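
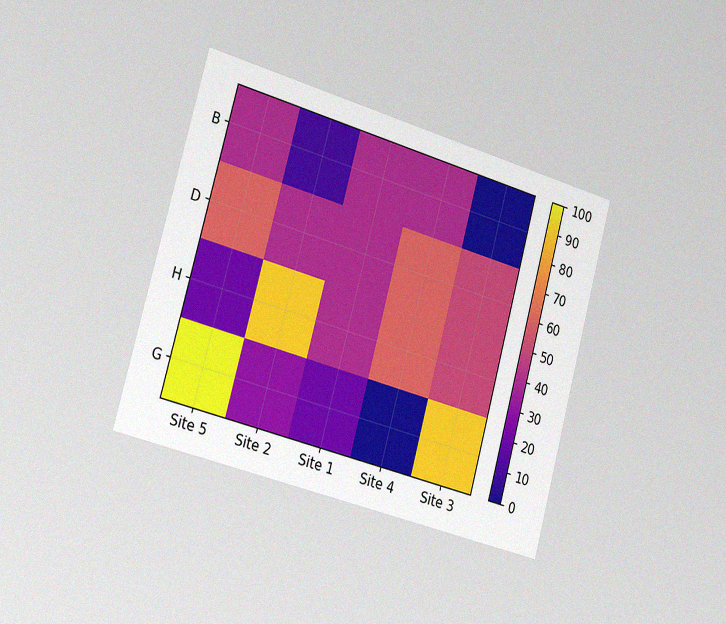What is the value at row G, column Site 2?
The chart is tilted about 15° clockwise and viewed slightly from the left, with some photo noise. Matching cell (G, Site 2) against the colorbar gives 30.

30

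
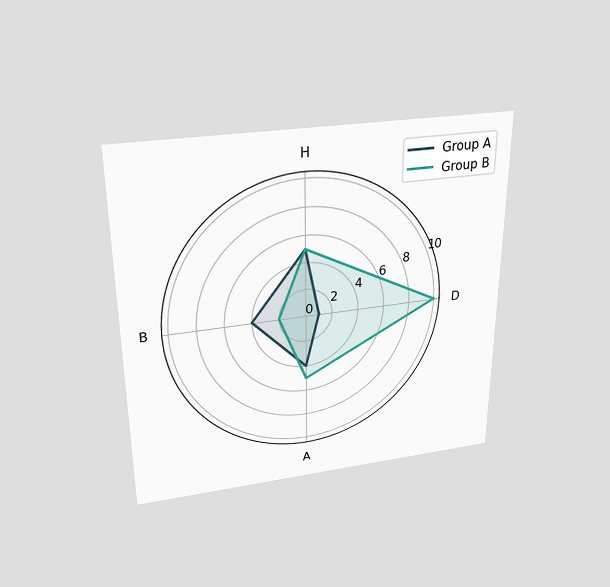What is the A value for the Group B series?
The chart is viewed slightly from above. On the A axis, Group B reaches 5.

5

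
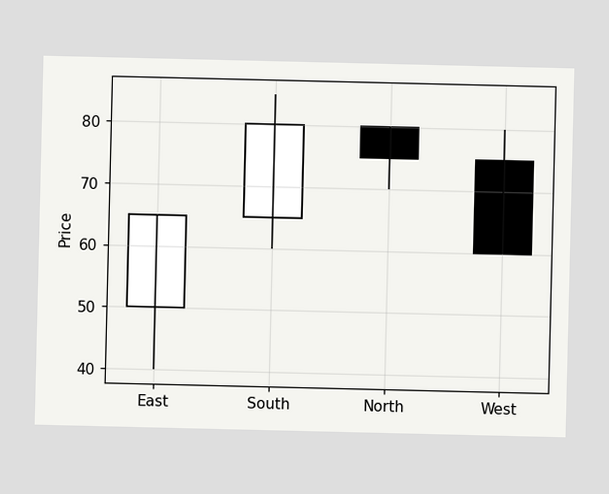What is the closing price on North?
The North candle closes at 75.

75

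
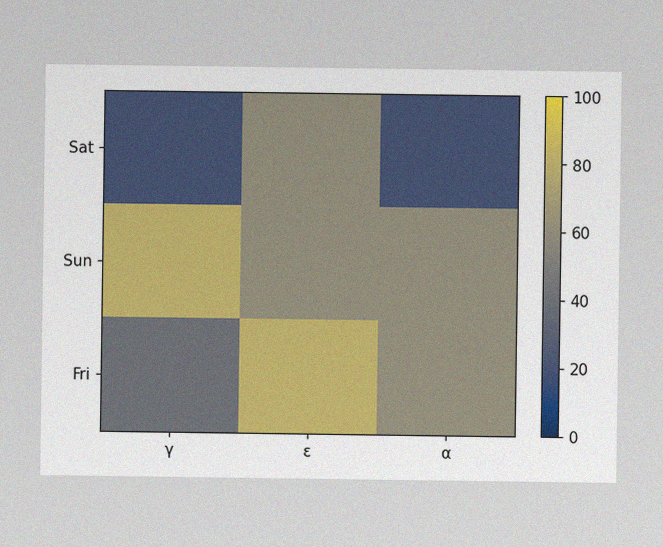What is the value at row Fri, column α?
The image has some photo noise and uneven lighting. Matching cell (Fri, α) against the colorbar gives 60.

60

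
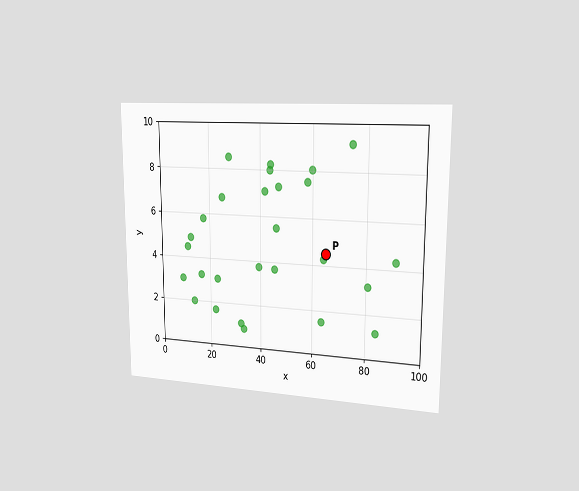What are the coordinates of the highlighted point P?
The chart is viewed slightly from the right. Following the gridlines from P to each axis, P sits at (65, 4.5).

(65, 4.5)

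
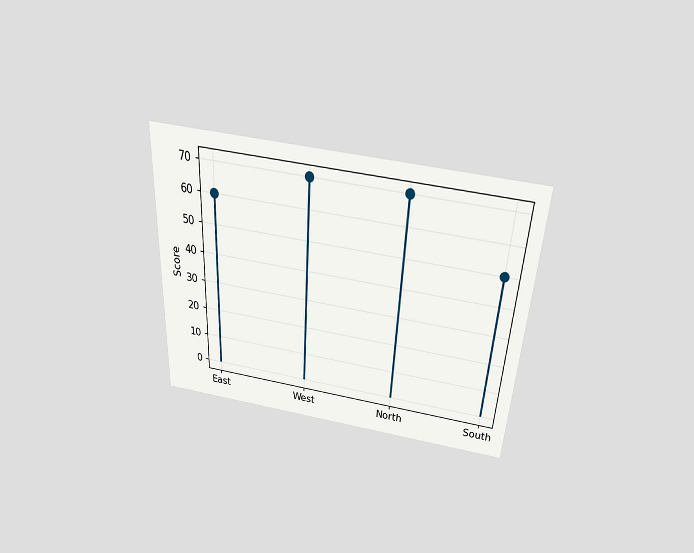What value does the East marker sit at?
The chart is tilted about 3° clockwise and viewed slightly from above. The East marker sits at 60.

60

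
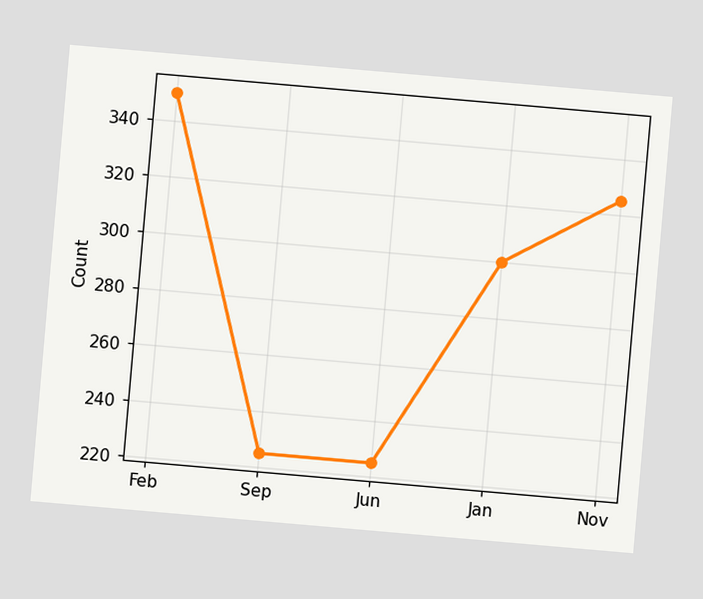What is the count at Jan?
The chart is tilted about 5° clockwise. At Jan, the line is at 300.

300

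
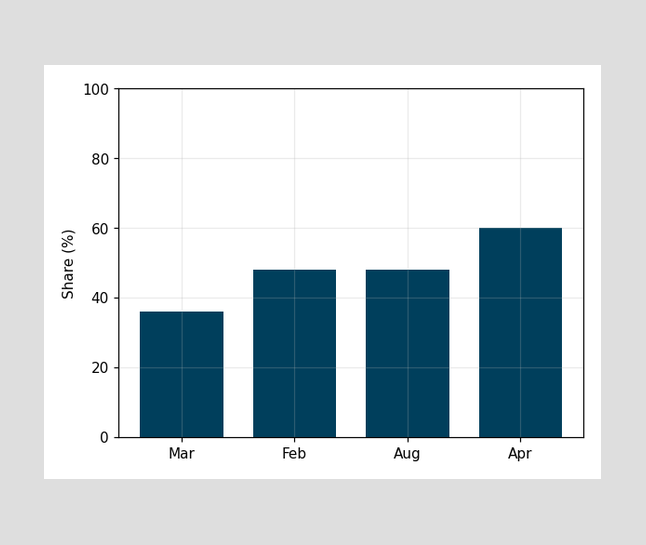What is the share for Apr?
60%

Reading along the chart's y-axis, the Apr bar reaches 60%.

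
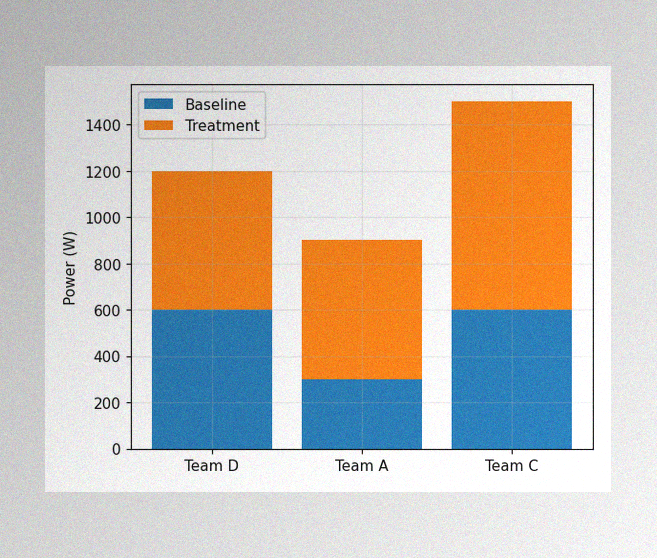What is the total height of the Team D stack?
1200W

The image has some photo noise and uneven lighting. The Team D stack's top reaches 1200W on the y-axis.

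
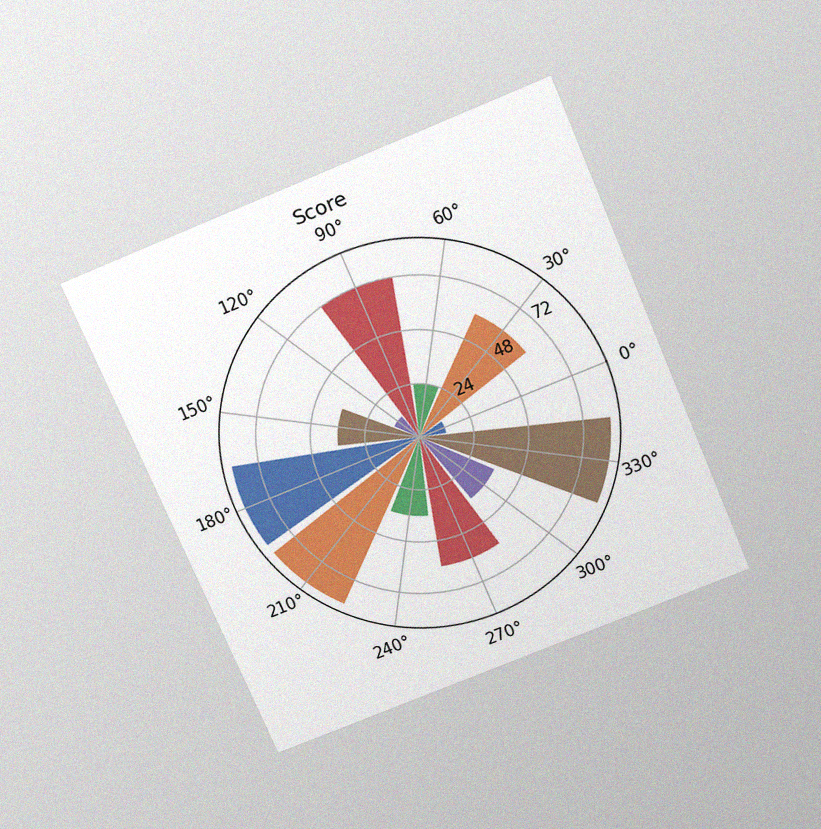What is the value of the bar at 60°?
24

The chart is tilted about 23° counter-clockwise and viewed slightly from above, with some photo noise. The bar at 60° reaches 24 on the radial axis.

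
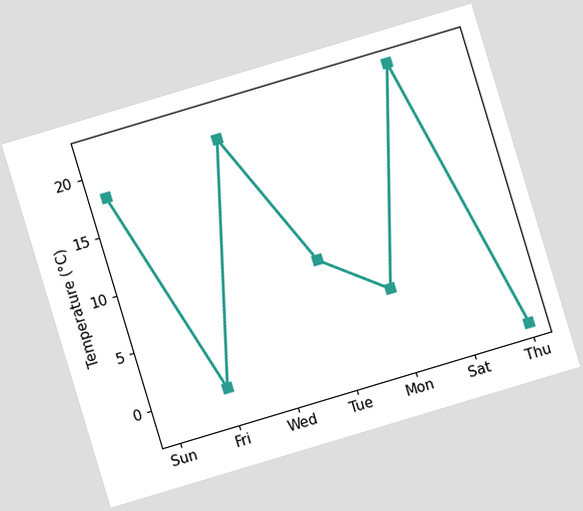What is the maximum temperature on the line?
22°C

The chart is tilted about 17° counter-clockwise. The highest point is at Sat, and reading across to the y-axis gives 22°C.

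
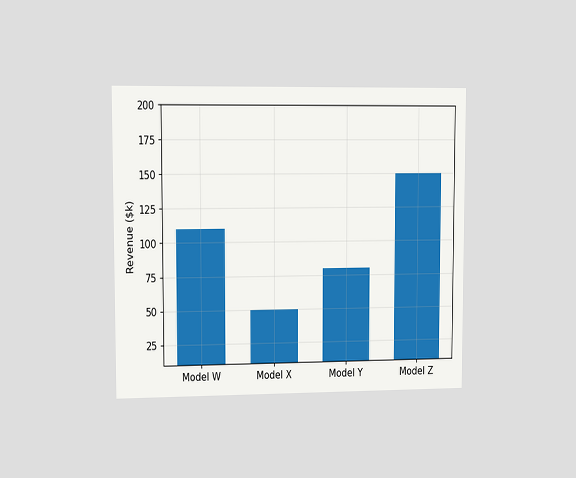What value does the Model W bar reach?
The chart is viewed slightly from the left. Reading along the chart's y-axis, the Model W bar reaches $110k.

$110k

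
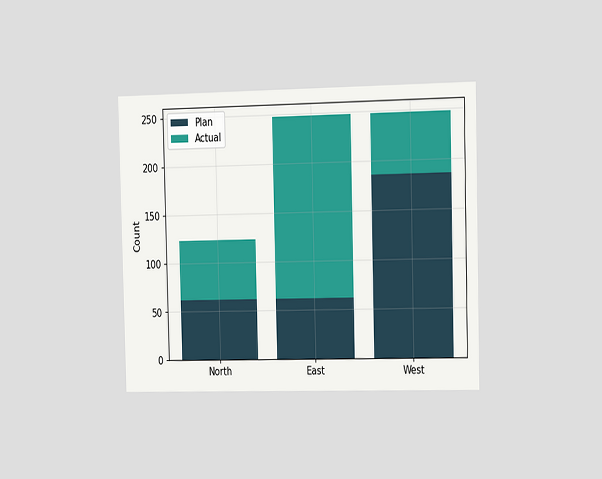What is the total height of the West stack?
248

The chart is viewed slightly from the right. The West stack's top reaches 248 on the y-axis.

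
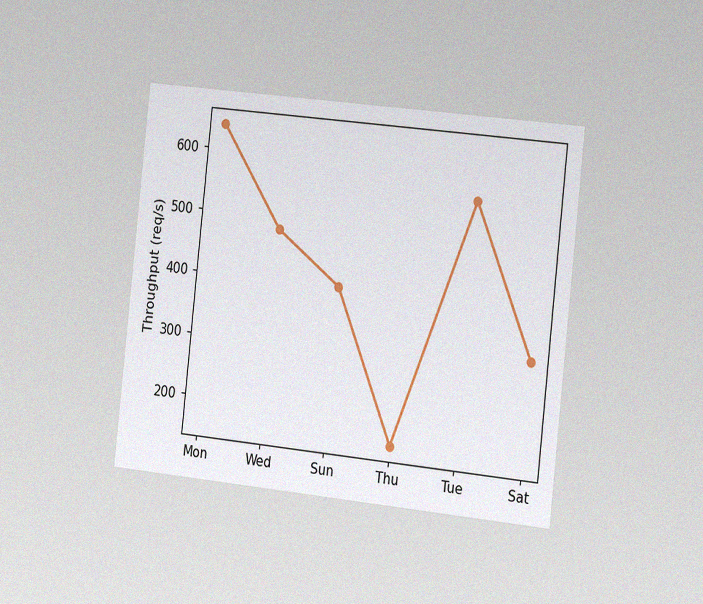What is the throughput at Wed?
480req/s

The chart is tilted about 6° clockwise and viewed slightly from the right, with some photo noise. At Wed, the line is at 480req/s.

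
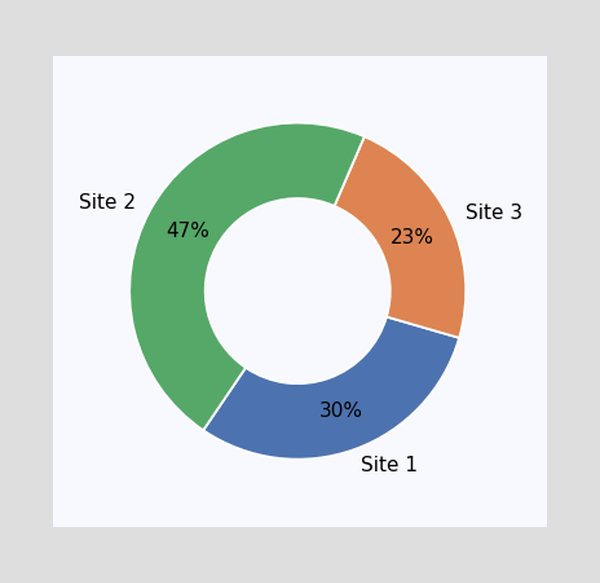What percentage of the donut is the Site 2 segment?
The Site 2 segment takes up 47% of the ring.

47%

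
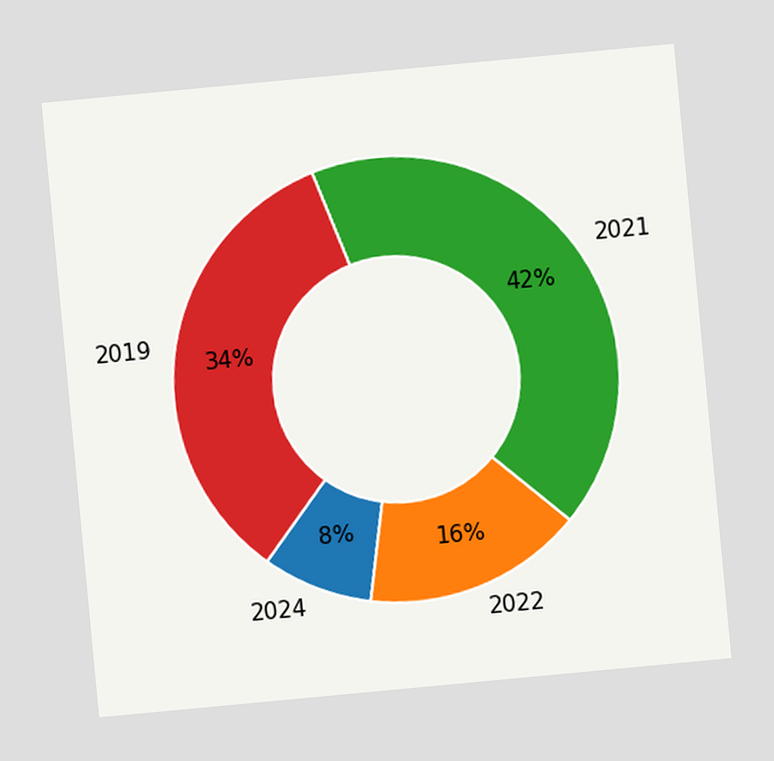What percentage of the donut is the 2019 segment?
34%

The chart is tilted about 5° counter-clockwise. The 2019 segment takes up 34% of the ring.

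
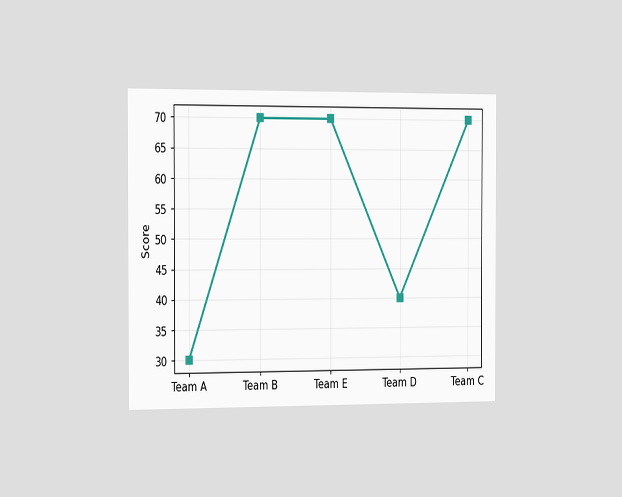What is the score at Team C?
The chart is viewed slightly from the left. At Team C, the line is at 70.

70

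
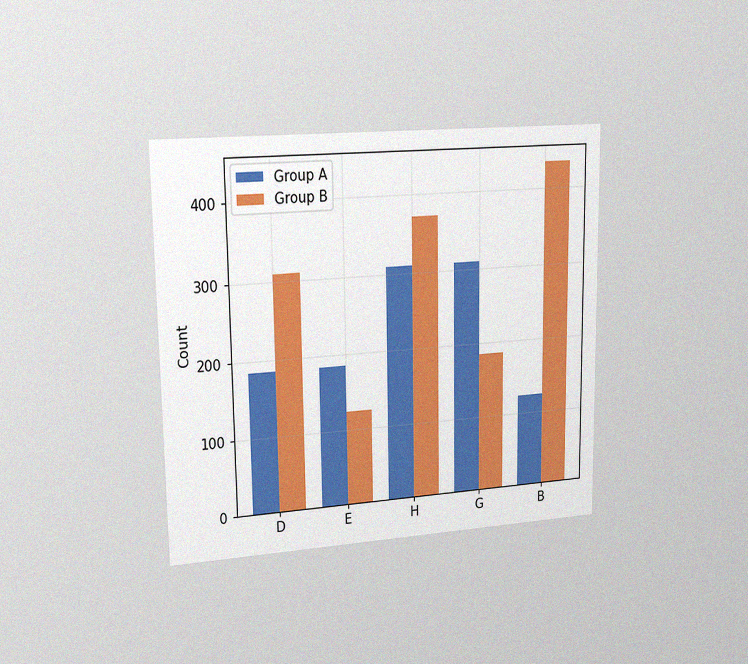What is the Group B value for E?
124

The chart is viewed slightly from the left, with some photo noise. The Group B bar at E reaches 124 on the y-axis.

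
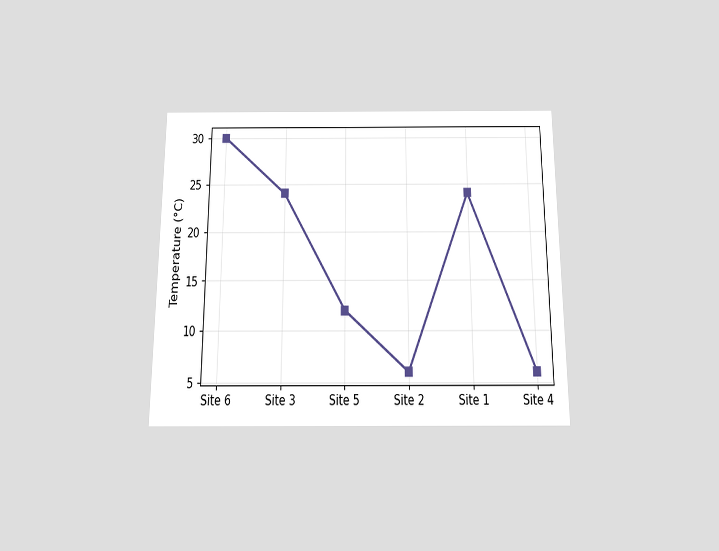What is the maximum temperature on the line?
30°C

The chart is viewed slightly from below. The highest point is at Site 6, and reading across to the y-axis gives 30°C.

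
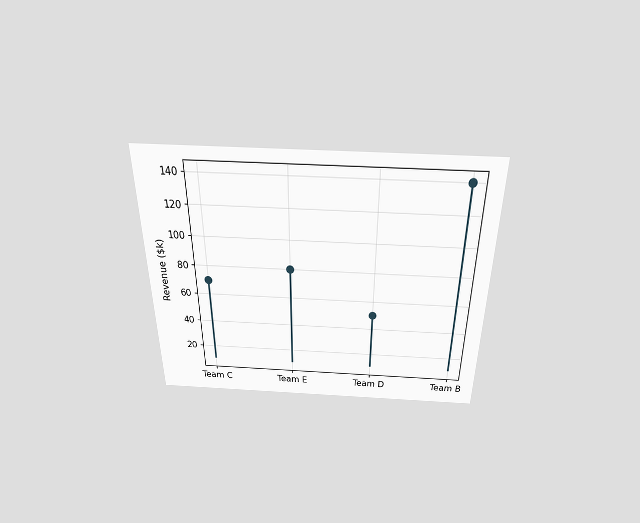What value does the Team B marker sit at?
The chart is viewed slightly from above. The Team B marker sits at $140k.

$140k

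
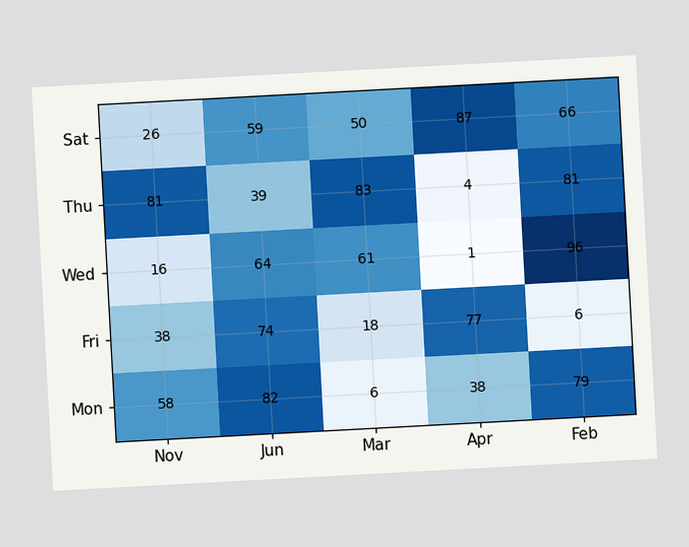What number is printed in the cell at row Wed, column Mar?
61

The chart is tilted about 3° counter-clockwise. The (Wed, Mar) cell reads 61.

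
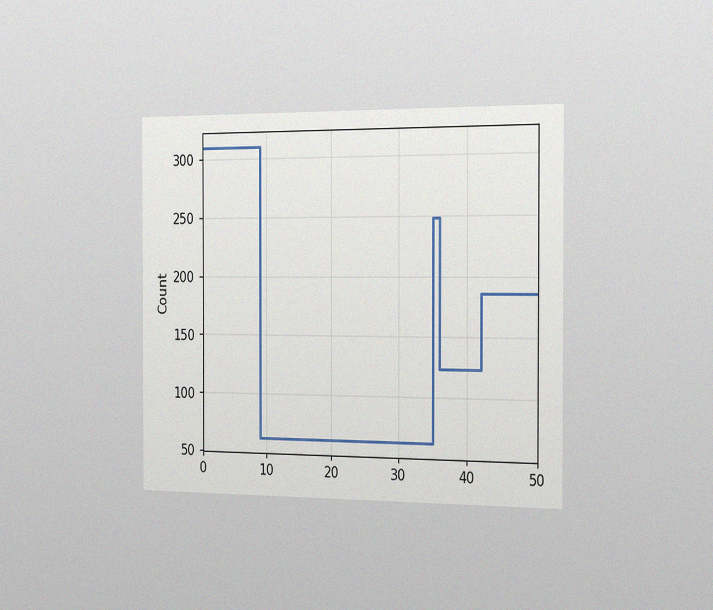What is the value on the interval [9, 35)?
The chart is viewed slightly from the right, with some photo noise. On [9, 35) the step sits at 62.

62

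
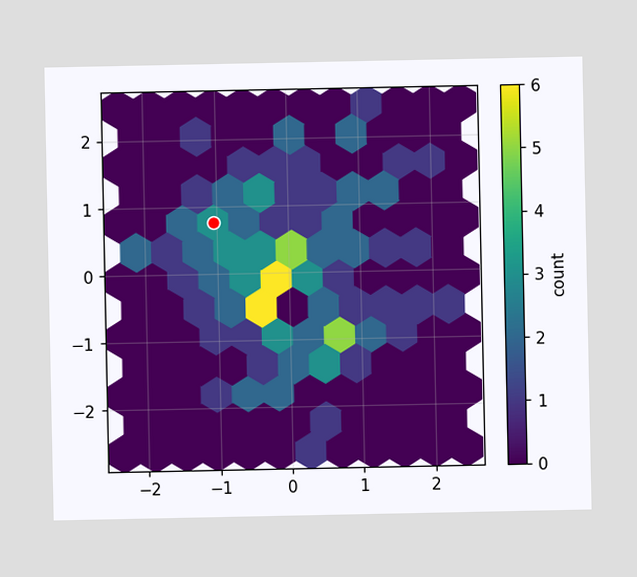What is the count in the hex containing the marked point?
The marked hex reads 3 on the colorbar.

3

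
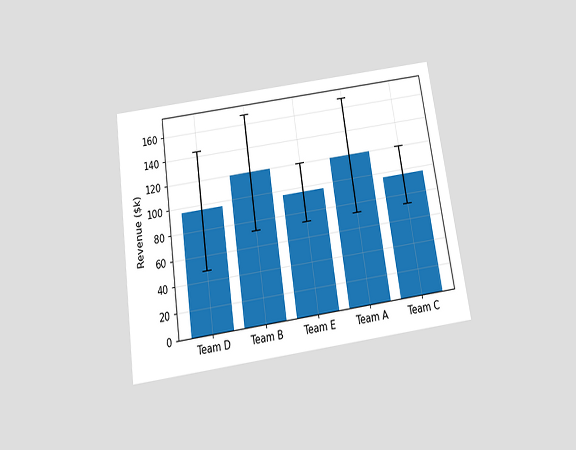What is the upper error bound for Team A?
$168k

The chart is tilted about 8° counter-clockwise and viewed slightly from below. The Team A bar's upper whisker reaches $168k.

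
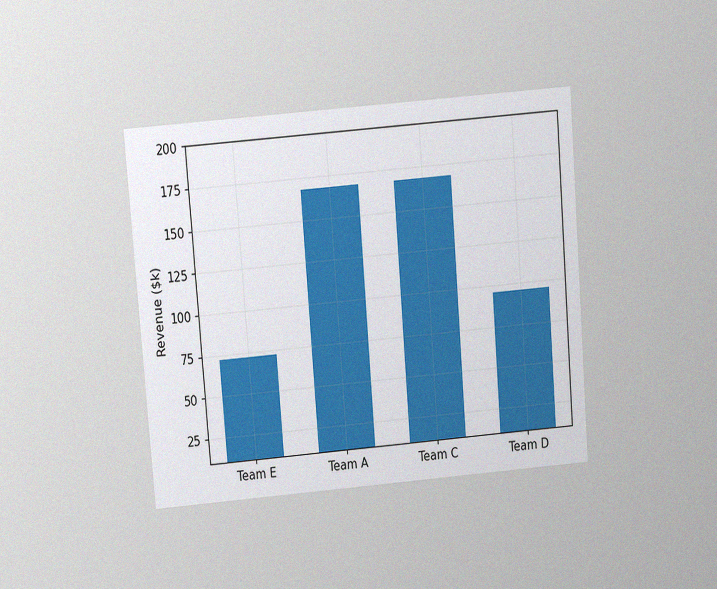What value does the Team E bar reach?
The chart is tilted about 5° counter-clockwise and viewed slightly from above, with some photo noise. Reading along the chart's y-axis, the Team E bar reaches $72k.

$72k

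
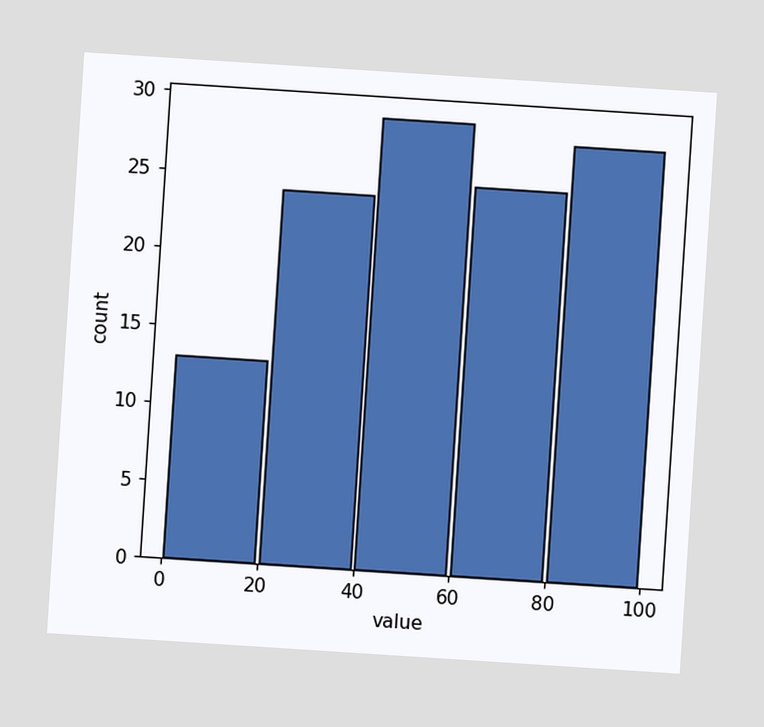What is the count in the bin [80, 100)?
The chart is tilted about 4° clockwise. The [80, 100) bin has height 28.

28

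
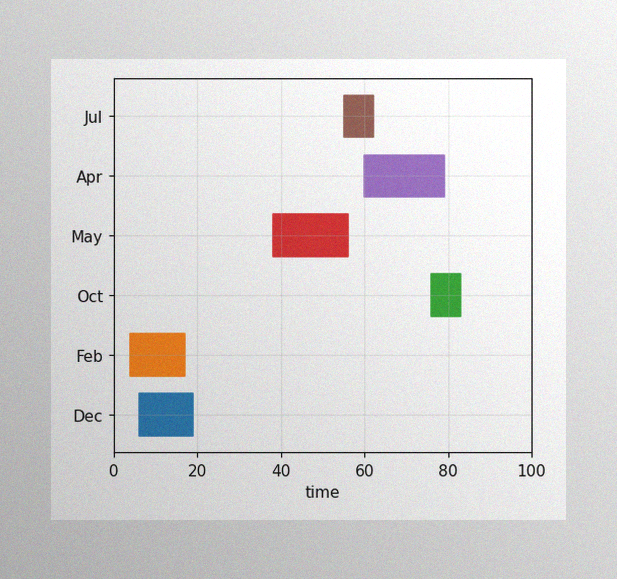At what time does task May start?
38

The image has some photo noise and uneven lighting. The May bar begins at t=38.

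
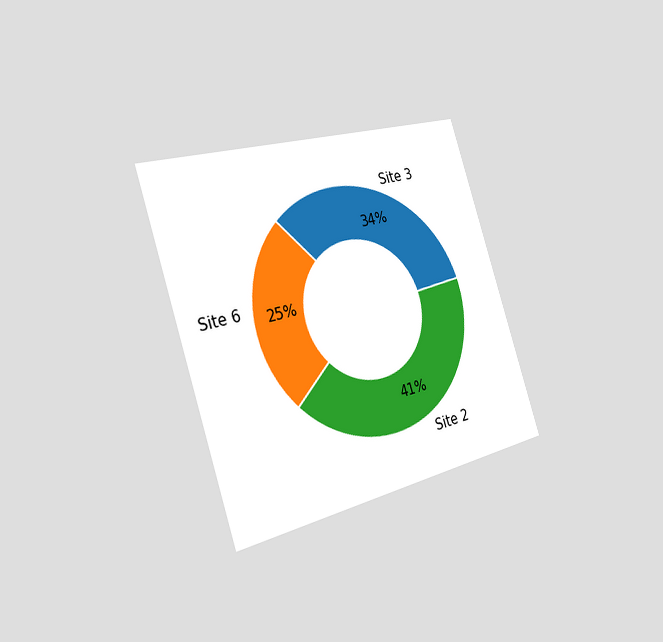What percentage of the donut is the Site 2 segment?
The chart is tilted about 18° counter-clockwise and viewed slightly from the left. The Site 2 segment takes up 41% of the ring.

41%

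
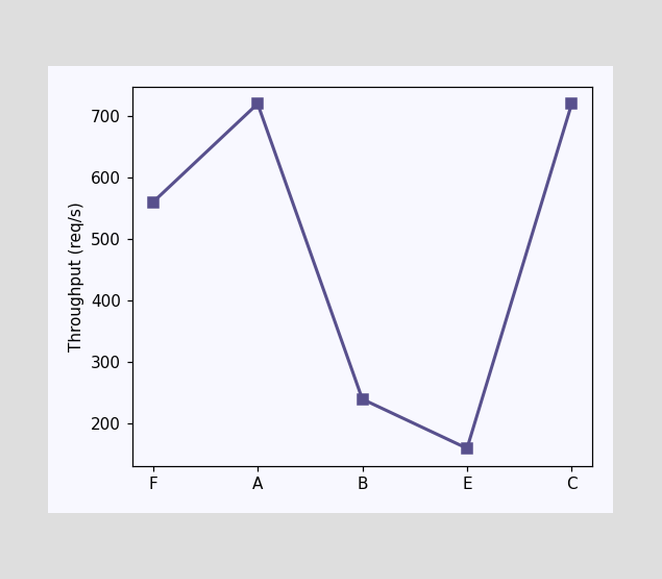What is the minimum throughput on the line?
The lowest point is at E, and reading across to the y-axis gives 160req/s.

160req/s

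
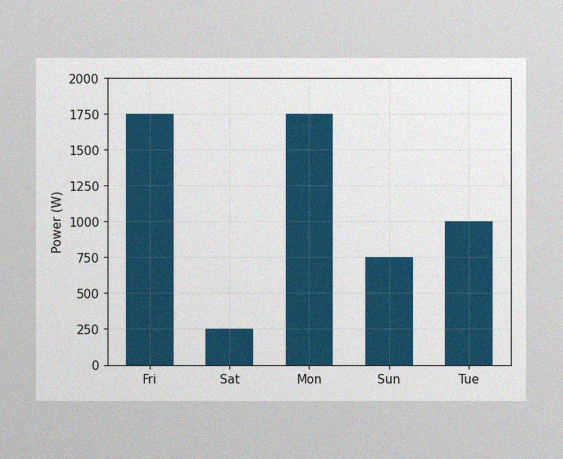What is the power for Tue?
1000W

The image has some photo noise and uneven lighting. Reading along the chart's y-axis, the Tue bar reaches 1000W.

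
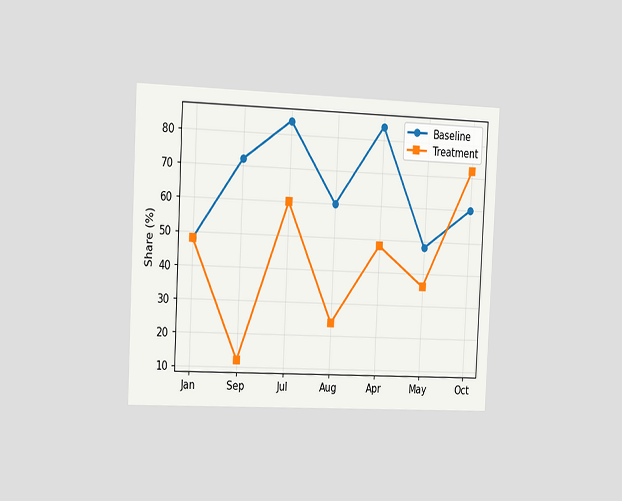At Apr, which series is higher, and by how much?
The chart is tilted about 3° clockwise and viewed slightly from the left. At Apr, Baseline sits above the other line by 36%.

Baseline, by 36%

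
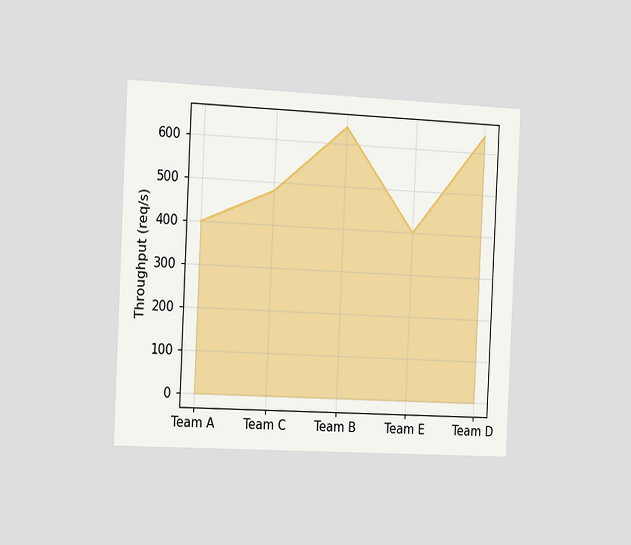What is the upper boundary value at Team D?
The chart is tilted about 3° clockwise and viewed slightly from the left. At Team D the upper boundary is at 640req/s.

640req/s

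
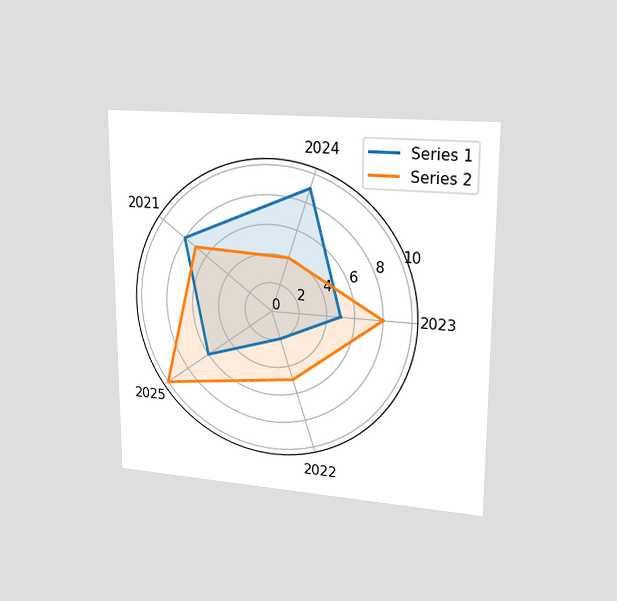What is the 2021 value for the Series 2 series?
The chart is viewed slightly from the right. On the 2021 axis, Series 2 reaches 7.

7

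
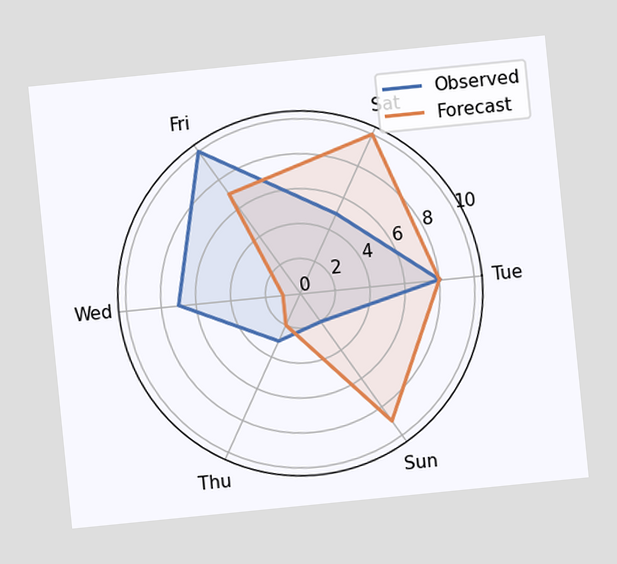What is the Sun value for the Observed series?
The chart is tilted about 6° counter-clockwise. On the Sun axis, Observed reaches 2.

2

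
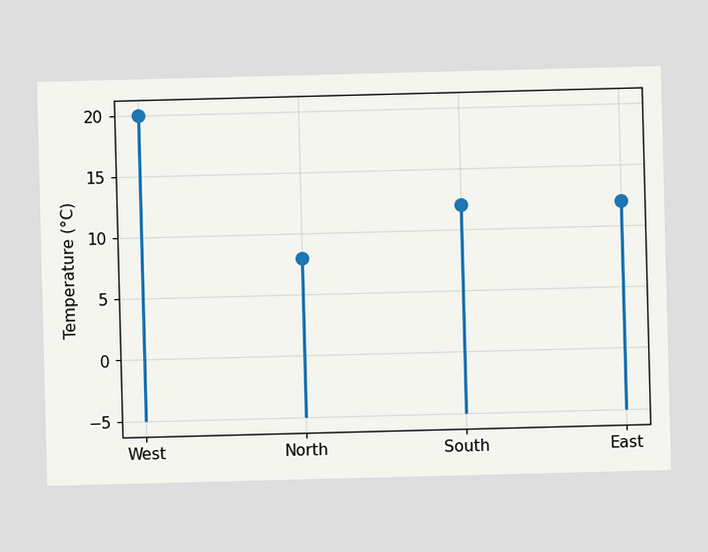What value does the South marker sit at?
12°C

The South marker sits at 12°C.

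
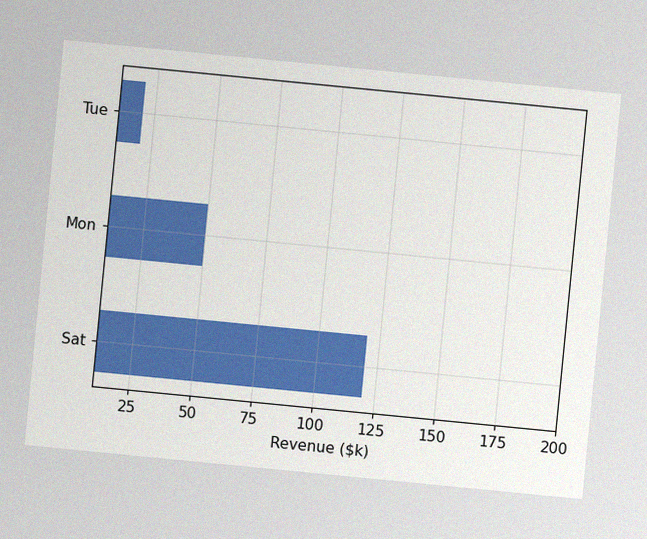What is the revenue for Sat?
The chart is tilted about 6° clockwise, with some photo noise. Reading along the chart's x-axis, the Sat bar reaches $120k.

$120k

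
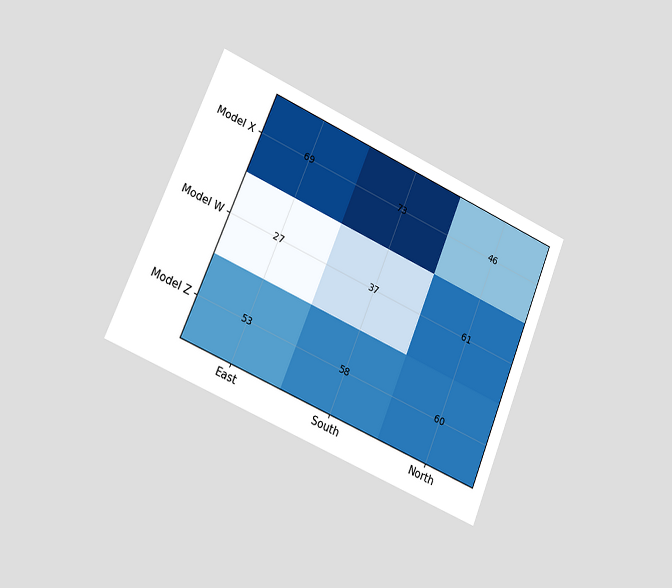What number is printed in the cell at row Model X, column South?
73

The chart is tilted about 23° clockwise and viewed slightly from the left. The (Model X, South) cell reads 73.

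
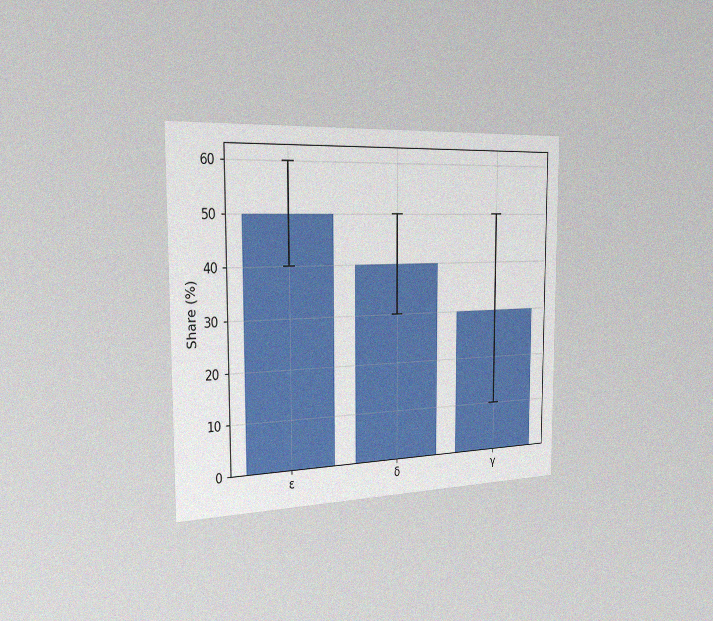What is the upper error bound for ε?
The chart is viewed slightly from the left, with some photo noise. The ε bar's upper whisker reaches 60%.

60%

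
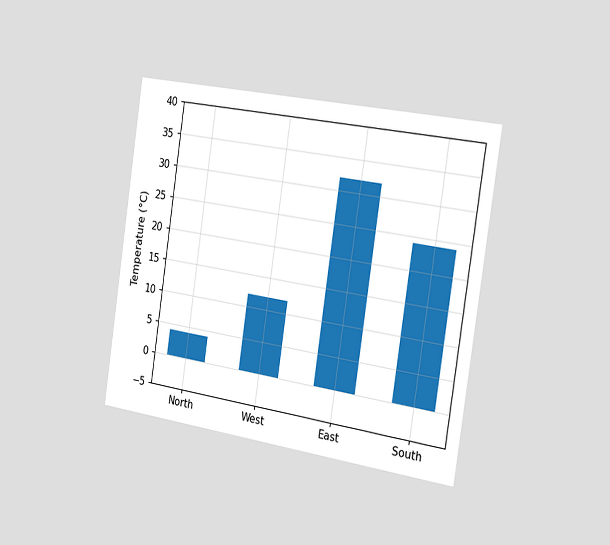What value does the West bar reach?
12°C

The chart is tilted about 8° clockwise and viewed slightly from the right. Reading along the chart's y-axis, the West bar reaches 12°C.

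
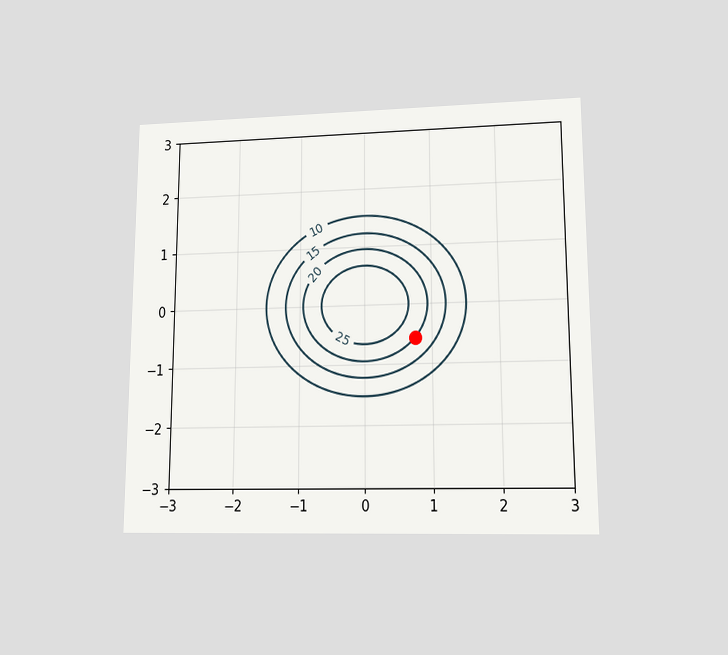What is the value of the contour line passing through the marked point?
The chart is viewed at a slight angle. The marked point sits on the contour labelled 20.

20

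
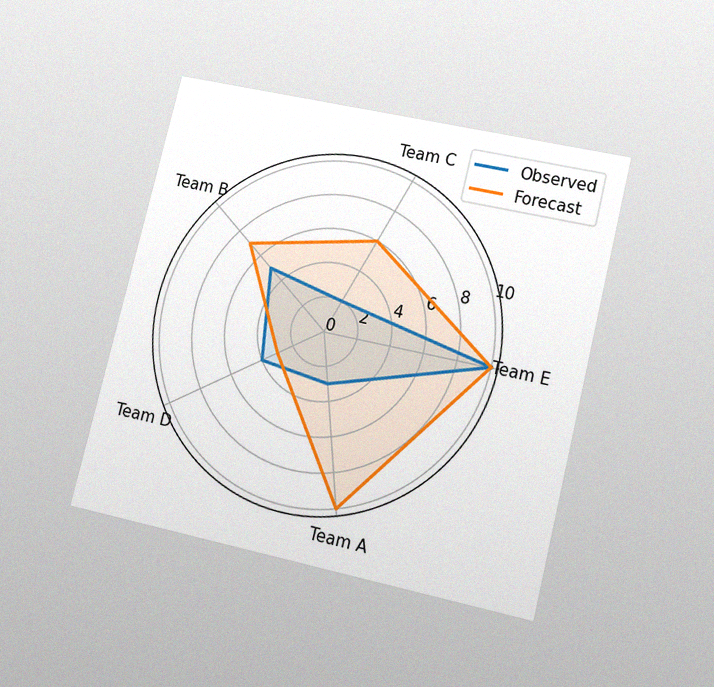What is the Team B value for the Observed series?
5

The chart is tilted about 14° clockwise and viewed at a slight angle, with some photo noise. On the Team B axis, Observed reaches 5.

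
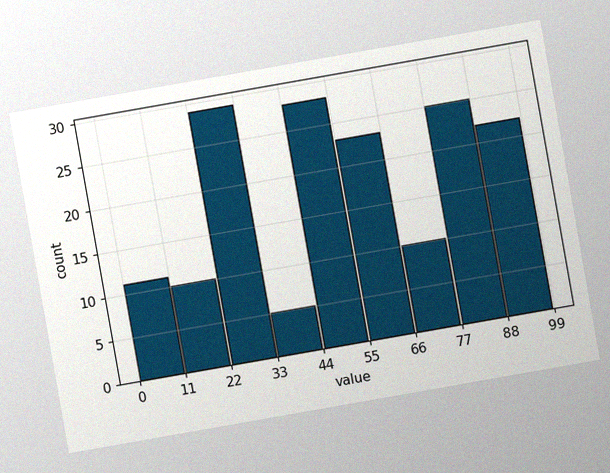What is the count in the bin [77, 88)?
The chart is tilted about 10° counter-clockwise, with some photo noise. The [77, 88) bin has height 25.

25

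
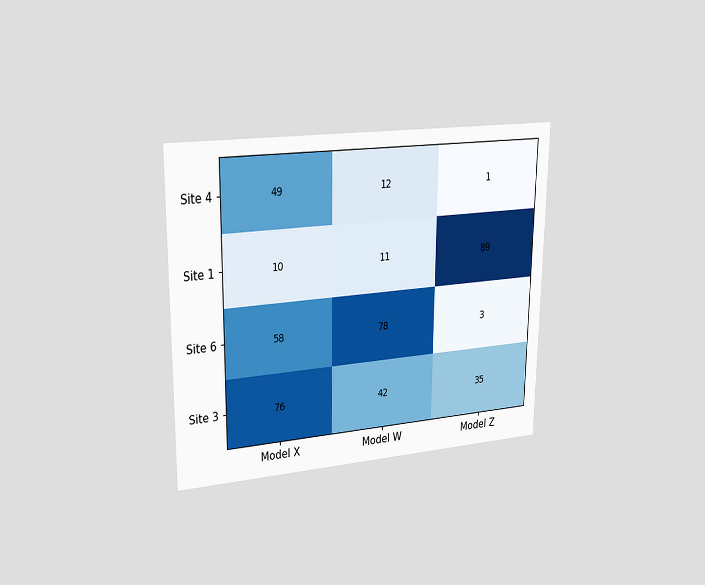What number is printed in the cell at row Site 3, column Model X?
76

The chart is viewed at a slight angle. The (Site 3, Model X) cell reads 76.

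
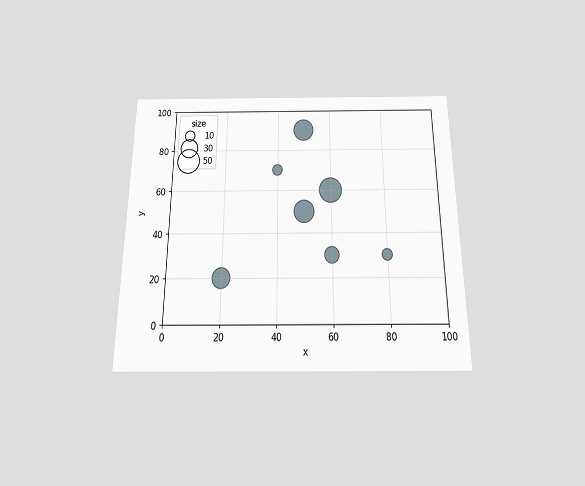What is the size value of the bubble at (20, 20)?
30

The chart is viewed slightly from below. Matching the bubble at (20, 20) against the size legend gives 30.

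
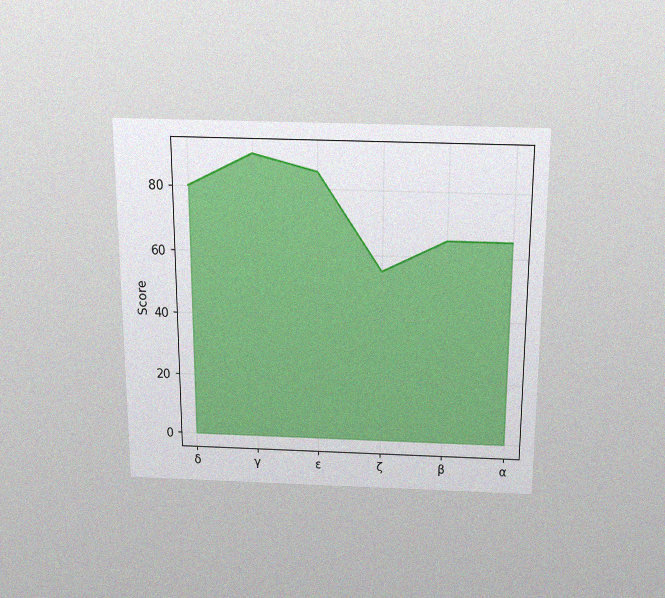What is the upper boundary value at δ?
The chart is viewed slightly from above, with some photo noise. At δ the upper boundary is at 80.

80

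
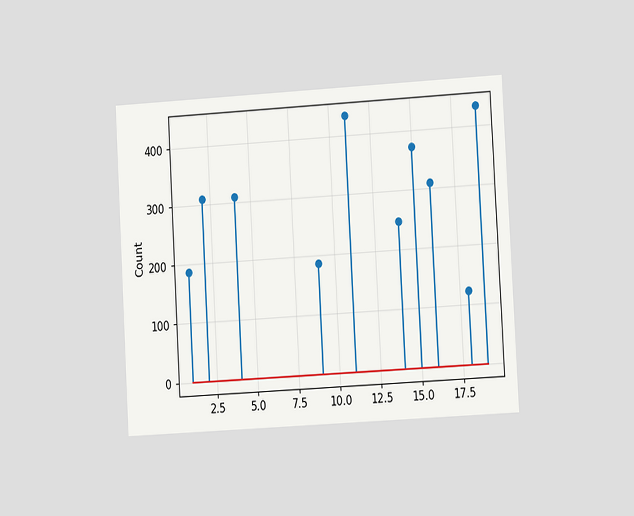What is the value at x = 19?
The chart is tilted about 3° counter-clockwise and viewed at a slight angle. The stem at x=19 reaches 434.

434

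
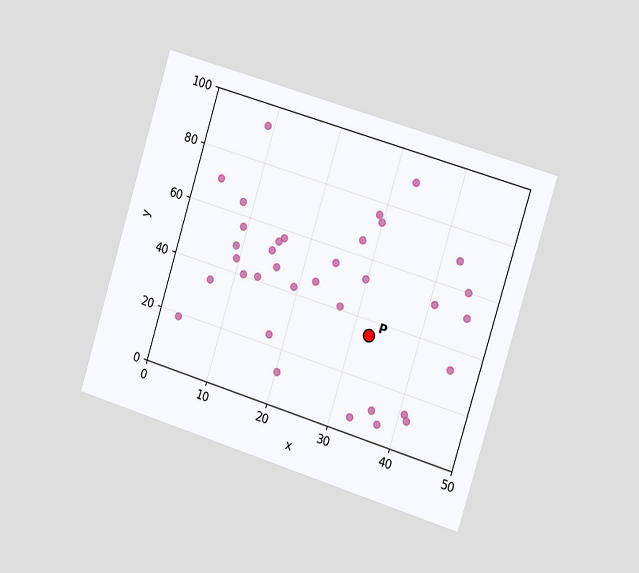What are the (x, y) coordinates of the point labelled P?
The chart is tilted about 17° clockwise and viewed slightly from the right. Following the gridlines from P to each axis, P sits at (32.5, 35).

(32.5, 35)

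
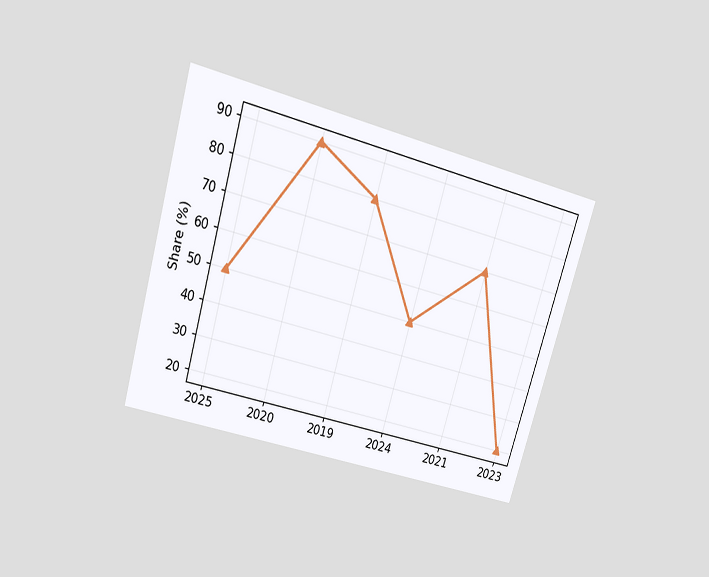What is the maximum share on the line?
90%

The chart is tilted about 16° clockwise and viewed slightly from above. The highest point is at 2020, and reading across to the y-axis gives 90%.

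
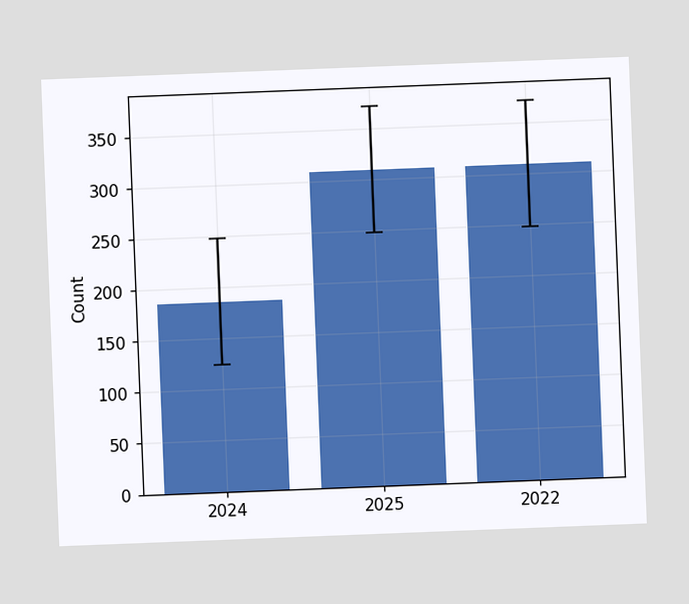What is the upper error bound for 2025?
The chart is tilted about 2° counter-clockwise. The 2025 bar's upper whisker reaches 372.

372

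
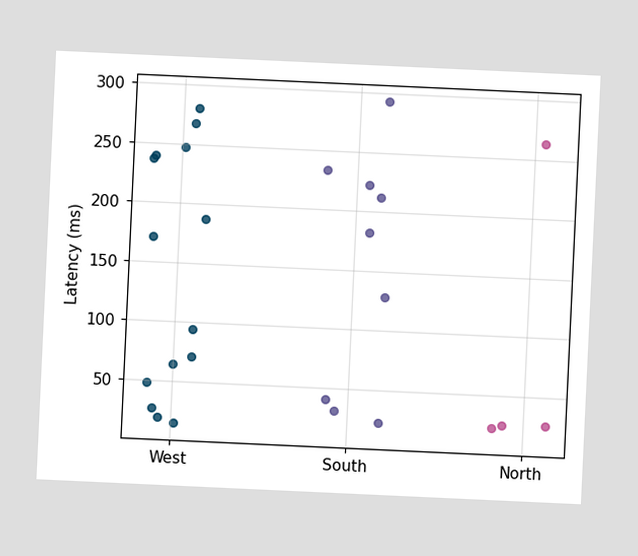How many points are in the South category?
The chart is tilted about 3° clockwise. Counting the markers in the South column gives 9.

9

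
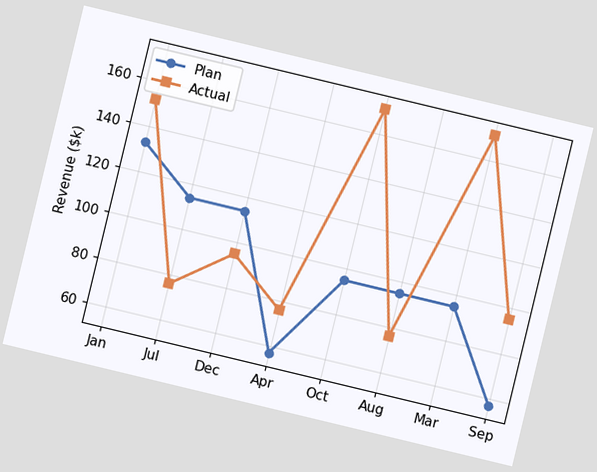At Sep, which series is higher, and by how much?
The chart is tilted about 14° clockwise. At Sep, Actual sits above the other line by $38k.

Actual, by $38k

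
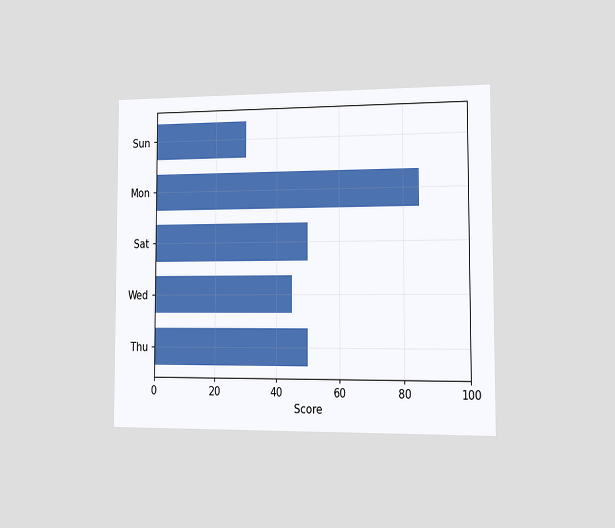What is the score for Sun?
The chart is viewed slightly from the right. Reading along the chart's x-axis, the Sun bar reaches 30.

30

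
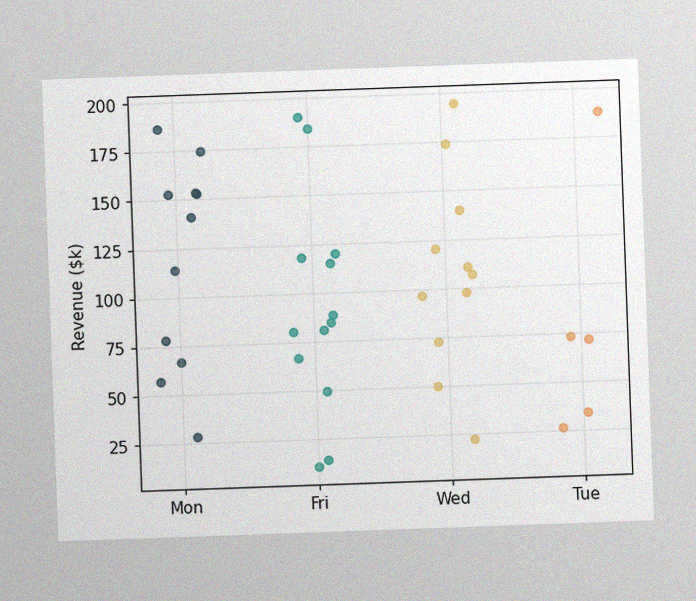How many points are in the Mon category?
The chart is tilted about 2° counter-clockwise, with some photo noise. Counting the markers in the Mon column gives 11.

11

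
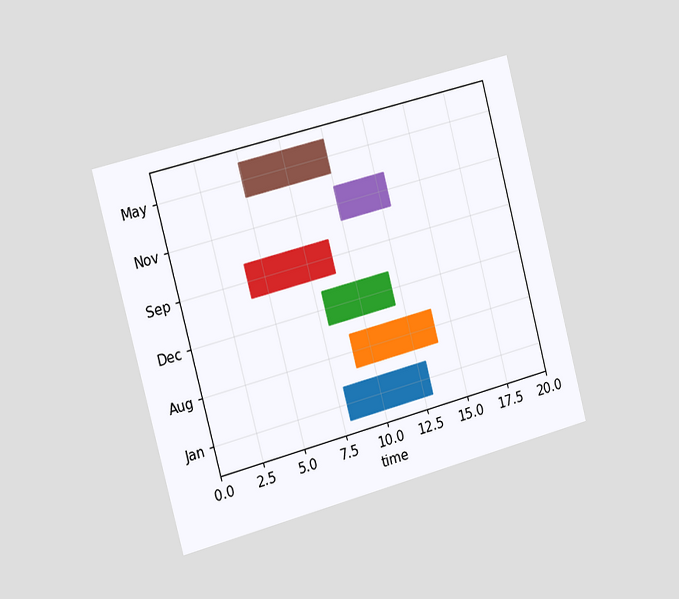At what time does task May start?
5

The chart is tilted about 15° counter-clockwise and viewed slightly from the left. The May bar begins at t=5.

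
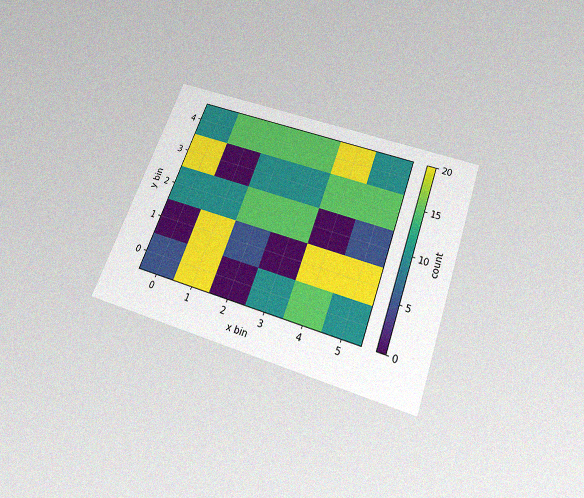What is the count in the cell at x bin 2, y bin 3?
10

The chart is tilted about 20° clockwise and viewed slightly from below, with some photo noise. Matching the cell (2, 3) against the colorbar gives 10.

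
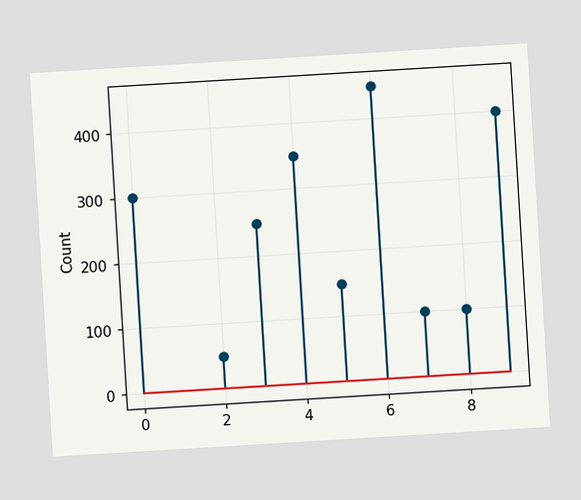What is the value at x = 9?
The chart is tilted about 3° counter-clockwise. The stem at x=9 reaches 400.

400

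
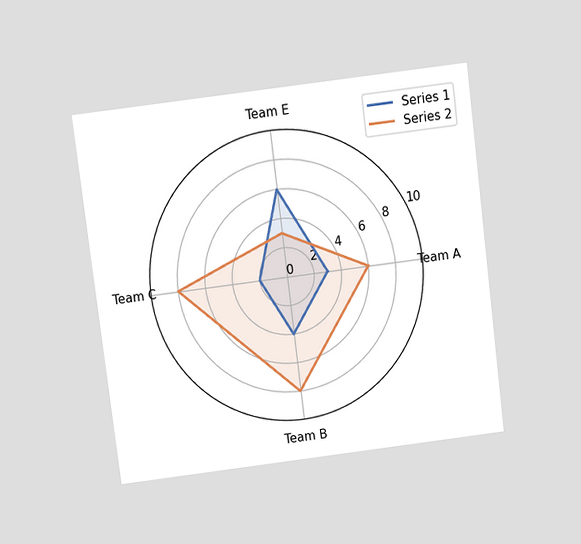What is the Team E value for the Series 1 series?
6

The chart is tilted about 7° counter-clockwise and viewed slightly from above. On the Team E axis, Series 1 reaches 6.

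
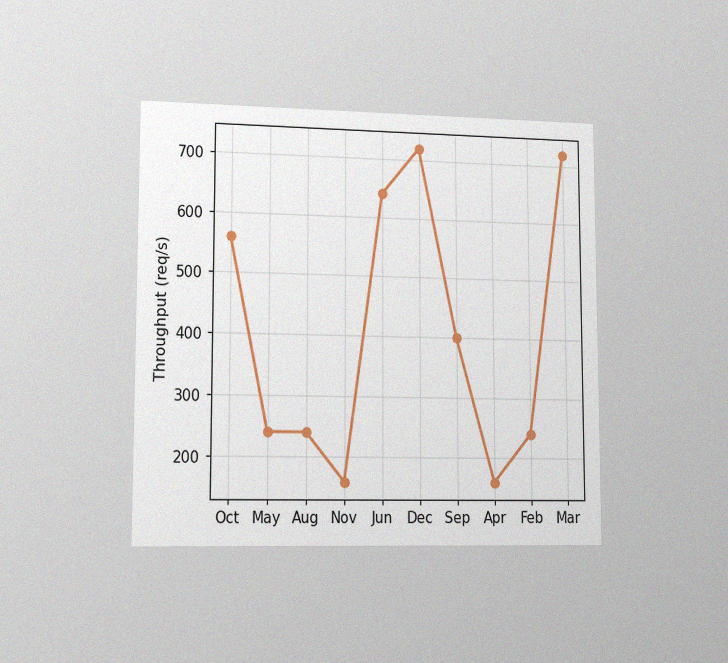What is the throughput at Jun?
640req/s

The chart is viewed slightly from the left, with some photo noise. At Jun, the line is at 640req/s.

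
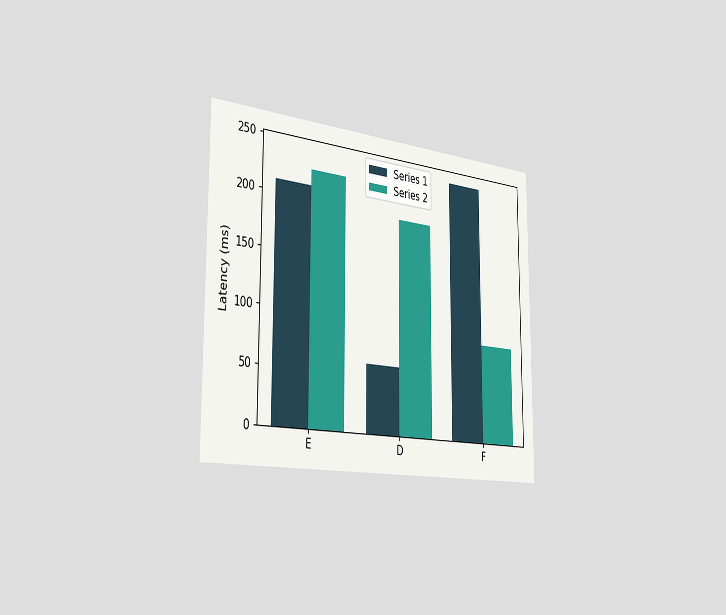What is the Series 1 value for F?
The chart is viewed slightly from the left. The Series 1 bar at F reaches 240ms on the y-axis.

240ms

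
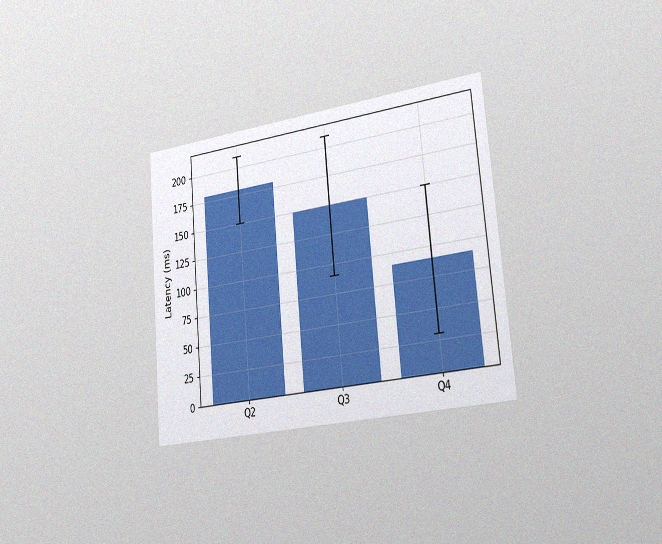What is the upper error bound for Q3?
The chart is tilted about 5° counter-clockwise and viewed slightly from the right, with some photo noise. The Q3 bar's upper whisker reaches 210ms.

210ms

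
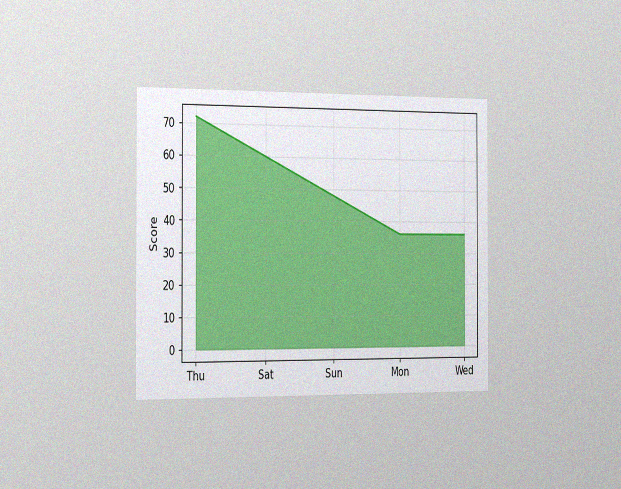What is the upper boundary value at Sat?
60

The chart is viewed slightly from the left, with some photo noise. At Sat the upper boundary is at 60.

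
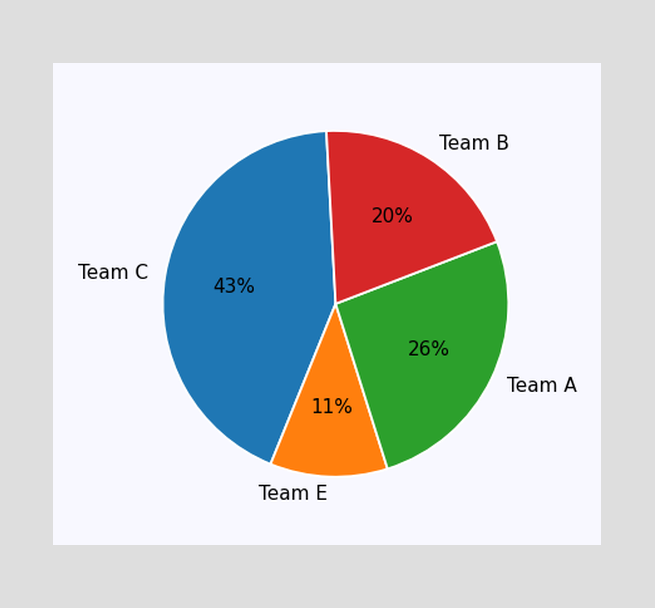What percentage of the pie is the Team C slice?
The Team C slice takes up 43% of the pie.

43%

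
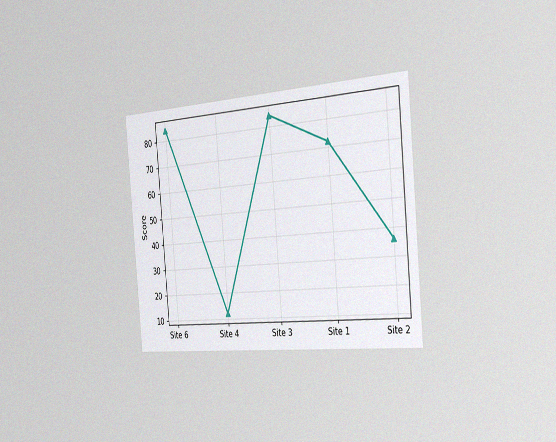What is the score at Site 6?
The chart is tilted about 5° counter-clockwise and viewed slightly from the right, with some photo noise. At Site 6, the line is at 84.

84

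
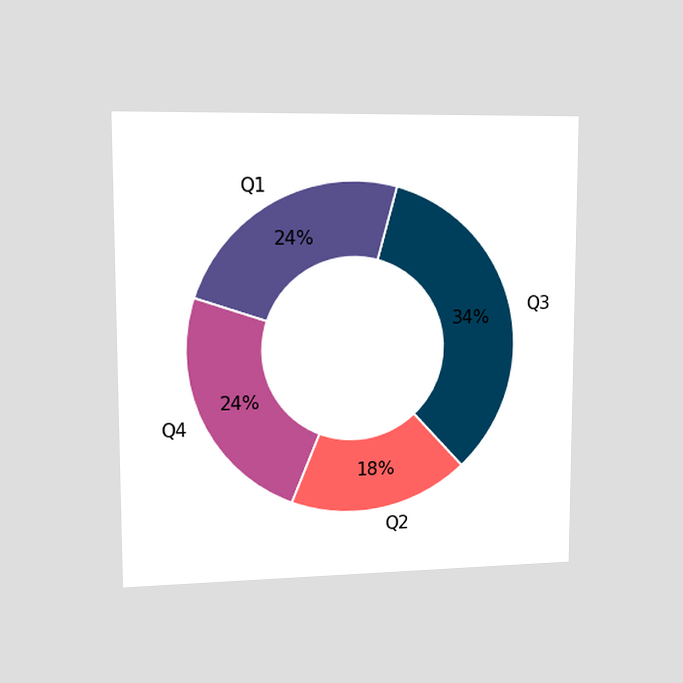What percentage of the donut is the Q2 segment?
The chart is viewed slightly from the left. The Q2 segment takes up 18% of the ring.

18%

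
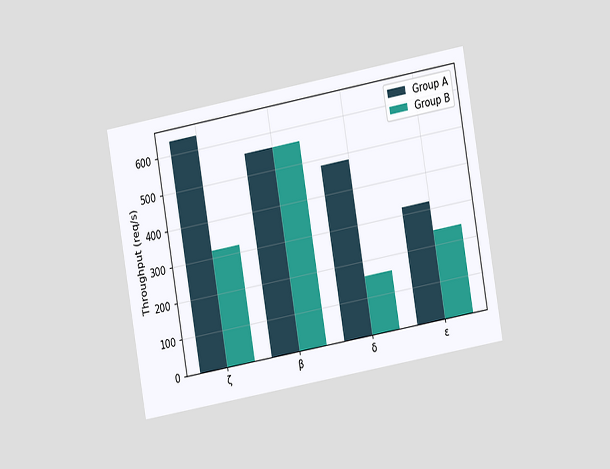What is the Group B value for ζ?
320req/s

The chart is tilted about 10° counter-clockwise and viewed slightly from the right. The Group B bar at ζ reaches 320req/s on the y-axis.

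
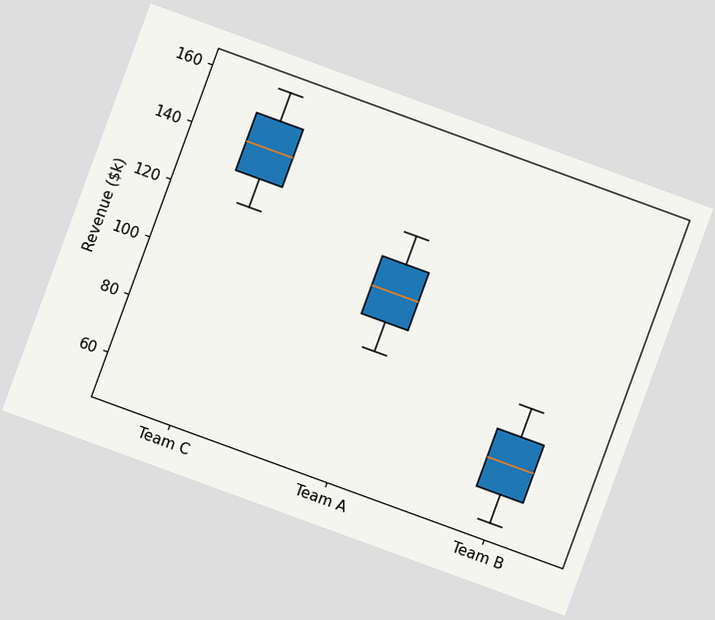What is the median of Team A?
$110k

The chart is tilted about 20° clockwise. The median line in the Team A box sits at $110k.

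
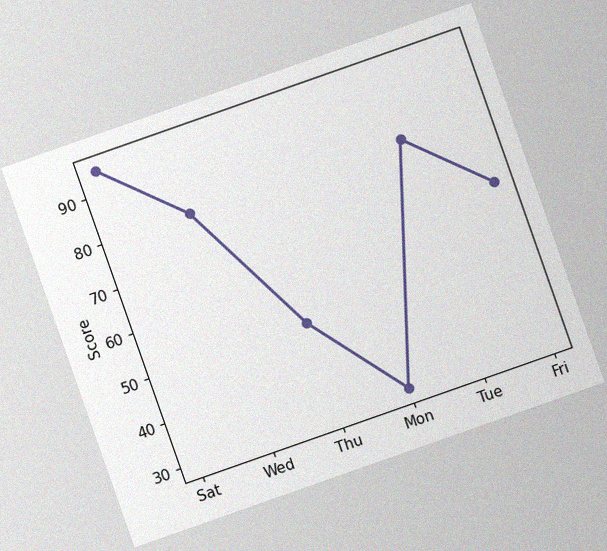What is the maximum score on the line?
95

The chart is tilted about 19° counter-clockwise, with some photo noise. The highest point is at Sat, and reading across to the y-axis gives 95.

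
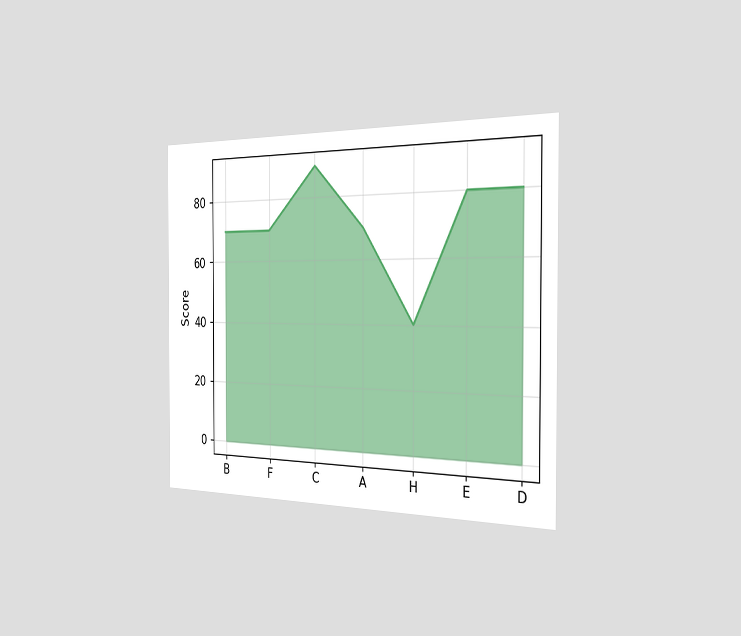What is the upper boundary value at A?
70

The chart is viewed slightly from the right. At A the upper boundary is at 70.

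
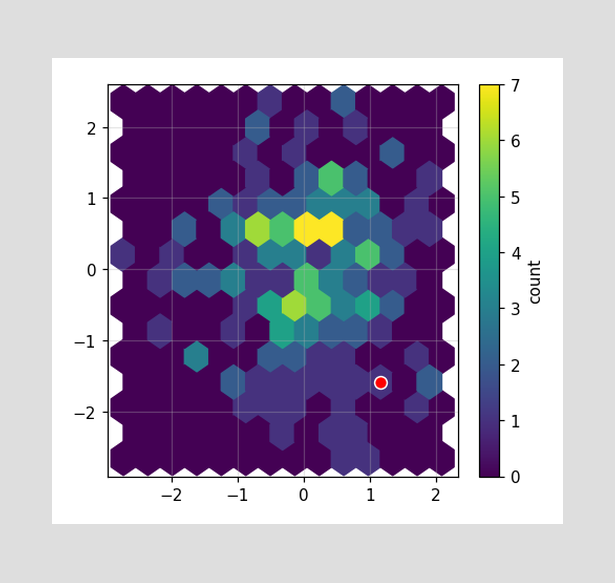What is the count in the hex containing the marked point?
The marked hex reads 1 on the colorbar.

1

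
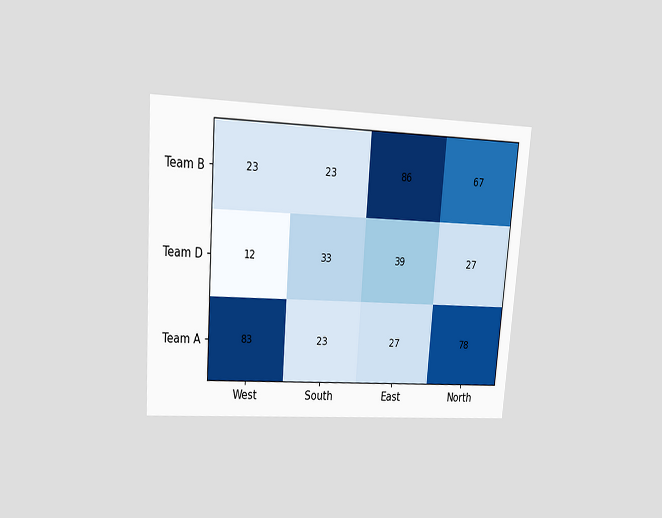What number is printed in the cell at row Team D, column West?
12

The chart is tilted about 4° clockwise and viewed at a slight angle. The (Team D, West) cell reads 12.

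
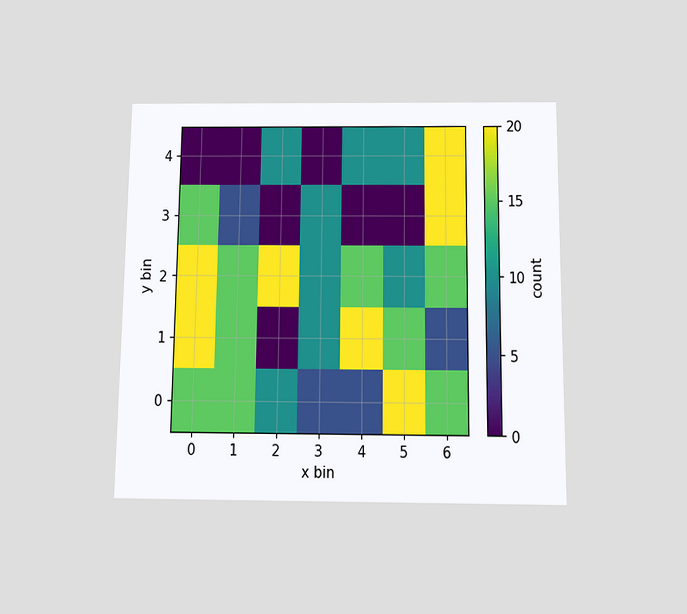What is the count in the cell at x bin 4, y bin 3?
0

The chart is viewed slightly from below. Matching the cell (4, 3) against the colorbar gives 0.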